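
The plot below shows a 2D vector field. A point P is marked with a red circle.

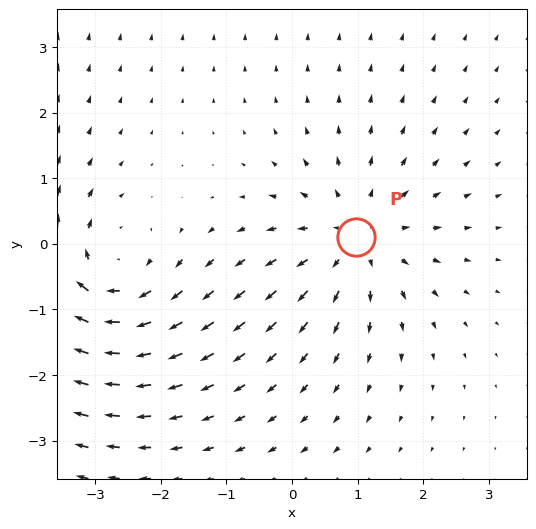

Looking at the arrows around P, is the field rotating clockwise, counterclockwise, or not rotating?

not rotating

Near P at (1.0, 0.1) the arrows show no circulation. The curl there is ≈0.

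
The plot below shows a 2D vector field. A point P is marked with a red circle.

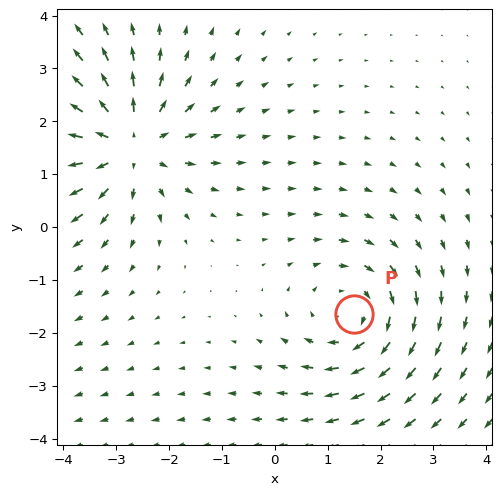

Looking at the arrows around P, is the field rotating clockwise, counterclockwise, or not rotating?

Near P at (1.5, -1.6) the arrows circulate clockwise. The curl (z-component) there is about -2; negative curl means clockwise rotation.

clockwise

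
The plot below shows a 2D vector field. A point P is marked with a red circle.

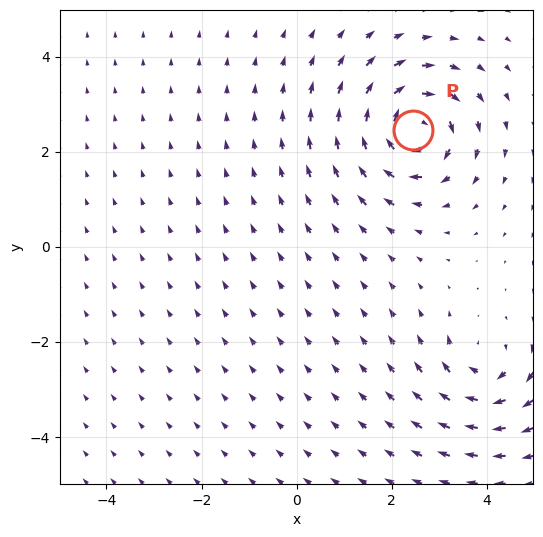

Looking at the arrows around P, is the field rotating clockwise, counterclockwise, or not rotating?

Near P at (2.4, 2.5) the arrows circulate clockwise. The curl (z-component) there is about -6; negative curl means clockwise rotation.

clockwise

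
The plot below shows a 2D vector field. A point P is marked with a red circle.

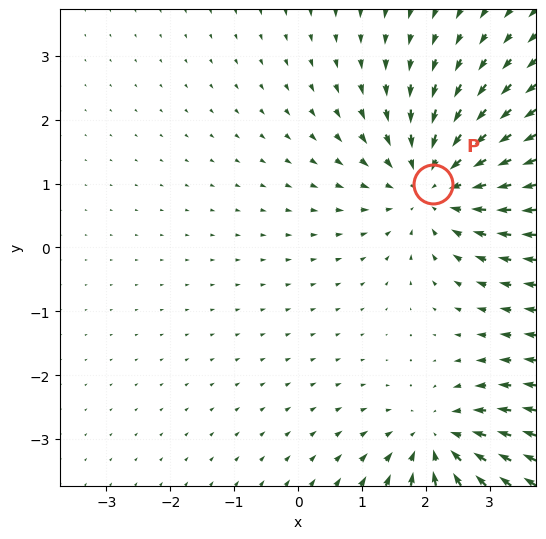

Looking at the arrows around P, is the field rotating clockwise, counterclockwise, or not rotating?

not rotating

Near P at (2.1, 1.0) the arrows show no circulation. The curl there is ≈0.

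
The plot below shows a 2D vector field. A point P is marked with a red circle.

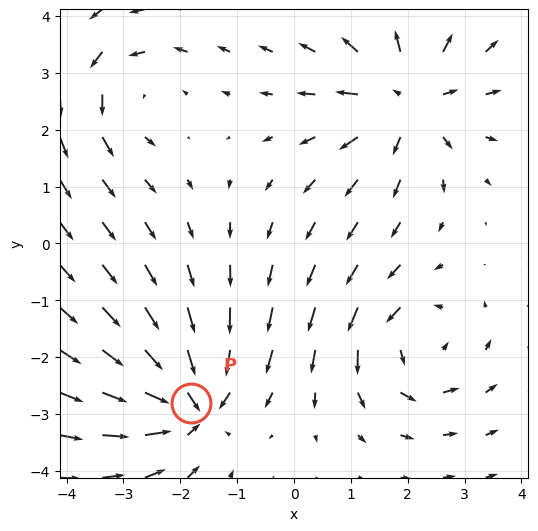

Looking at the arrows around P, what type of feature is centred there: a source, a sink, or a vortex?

At P (-1.8, -2.8) the arrows converge inward. Divergence about -6, curl ≈0 — negative divergence with near-zero curl is a sink.

sink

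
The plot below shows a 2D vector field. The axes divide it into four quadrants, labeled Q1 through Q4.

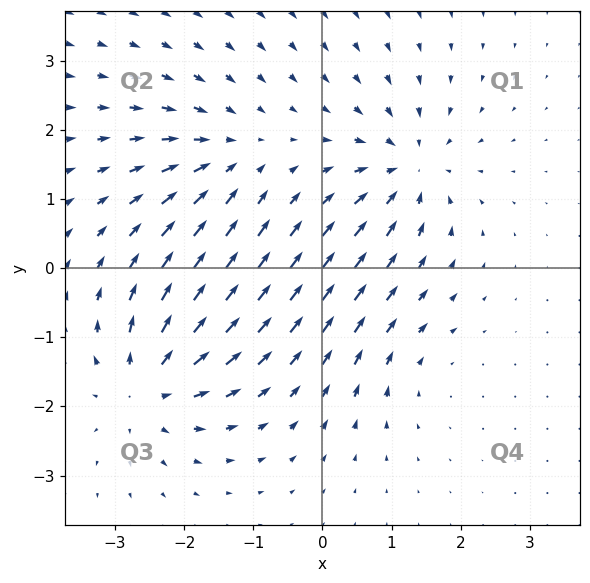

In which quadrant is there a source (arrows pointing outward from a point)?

Q3

The source sits at approximately (-2.5, -1.7), which lies in quadrant Q3. The divergence there is about +6, positive as expected for a source.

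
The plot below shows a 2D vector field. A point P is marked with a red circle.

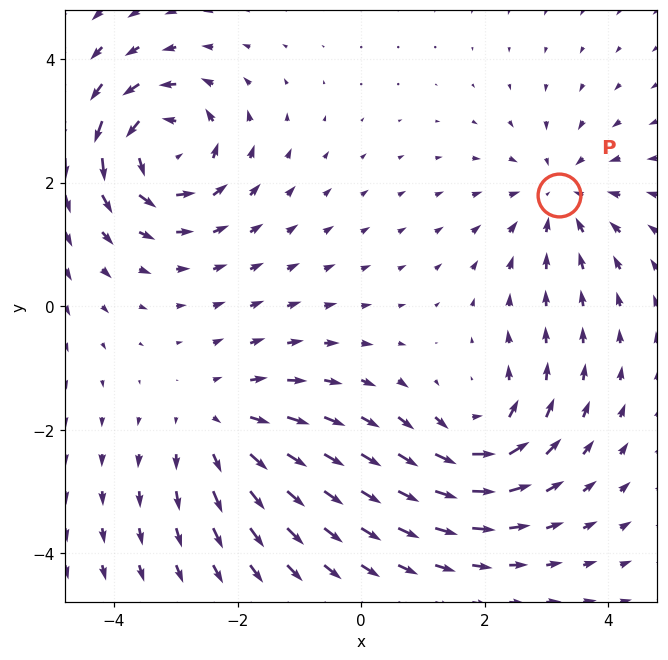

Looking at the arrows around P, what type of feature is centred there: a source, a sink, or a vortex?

At P (3.2, 1.8) the arrows converge inward. Divergence about -4, curl ≈0 — negative divergence with near-zero curl is a sink.

sink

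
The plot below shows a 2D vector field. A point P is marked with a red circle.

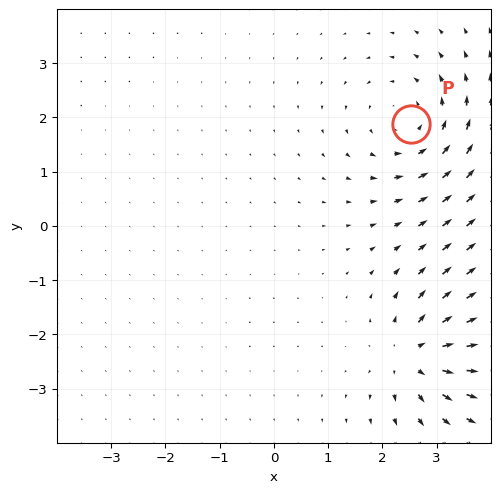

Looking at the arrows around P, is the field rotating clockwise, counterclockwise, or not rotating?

counterclockwise

Near P at (2.5, 1.9) the arrows circulate counterclockwise. The curl (z-component) there is about +4; positive curl means counterclockwise rotation.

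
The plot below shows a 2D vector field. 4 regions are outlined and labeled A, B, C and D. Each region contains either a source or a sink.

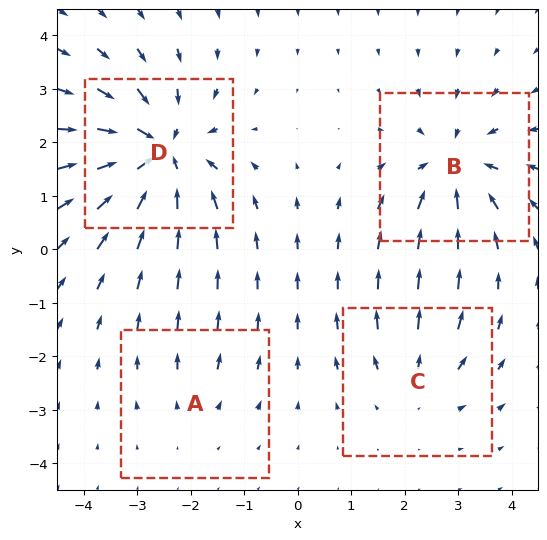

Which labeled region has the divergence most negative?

Divergence at each region's feature centre — A: about +2, B: about -5, C: about +3, D: about -7. Region D is most negative.

D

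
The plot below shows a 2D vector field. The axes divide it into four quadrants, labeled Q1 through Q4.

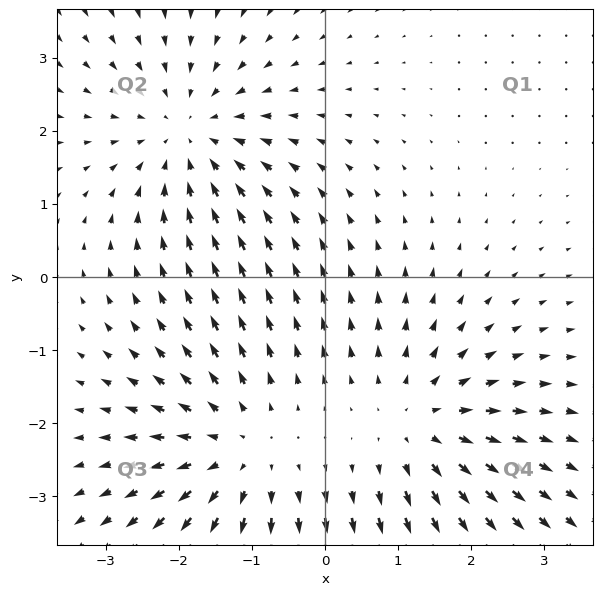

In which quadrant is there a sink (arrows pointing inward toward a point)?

Q2

The sink sits at approximately (-1.9, 2.0), which lies in quadrant Q2. The divergence there is about -4, negative as expected for a sink.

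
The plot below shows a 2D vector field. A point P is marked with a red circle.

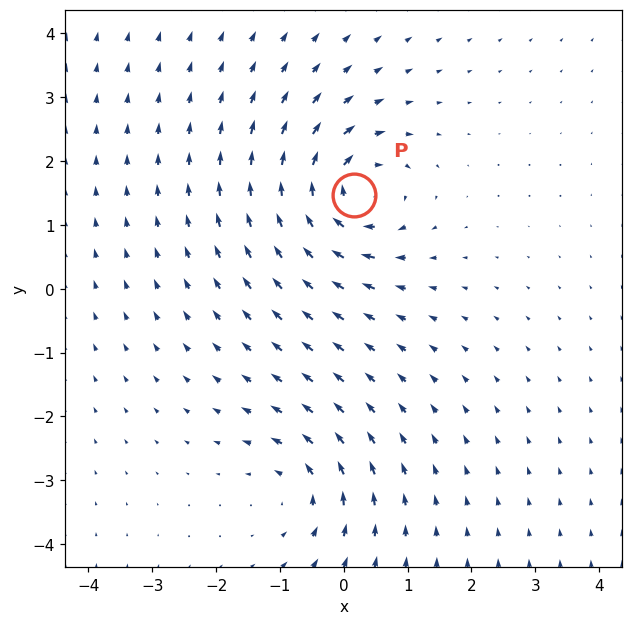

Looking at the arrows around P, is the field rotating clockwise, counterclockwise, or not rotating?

clockwise

Near P at (0.2, 1.5) the arrows circulate clockwise. The curl (z-component) there is about -6; negative curl means clockwise rotation.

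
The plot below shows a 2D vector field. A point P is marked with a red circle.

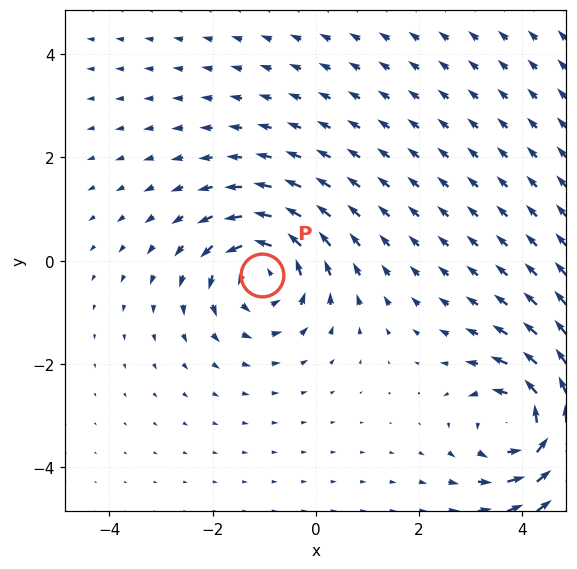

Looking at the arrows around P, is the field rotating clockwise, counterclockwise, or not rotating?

counterclockwise

Near P at (-1.1, -0.3) the arrows circulate counterclockwise. The curl (z-component) there is about +5; positive curl means counterclockwise rotation.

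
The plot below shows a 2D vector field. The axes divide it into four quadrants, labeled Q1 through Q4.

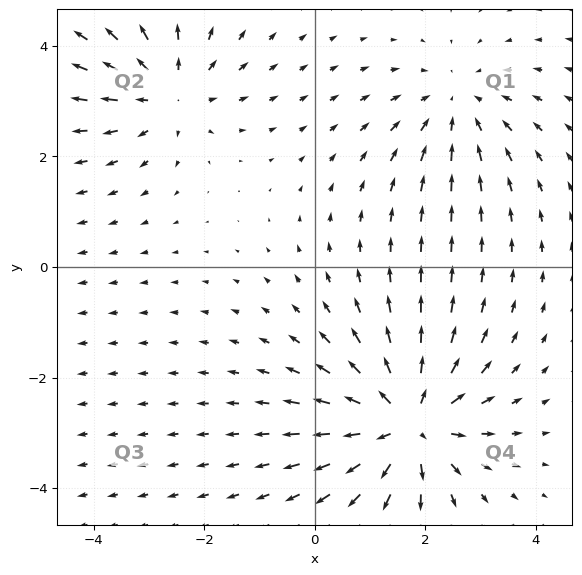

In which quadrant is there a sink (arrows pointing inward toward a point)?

The sink sits at approximately (2.6, 2.9), which lies in quadrant Q1. The divergence there is about -2, negative as expected for a sink.

Q1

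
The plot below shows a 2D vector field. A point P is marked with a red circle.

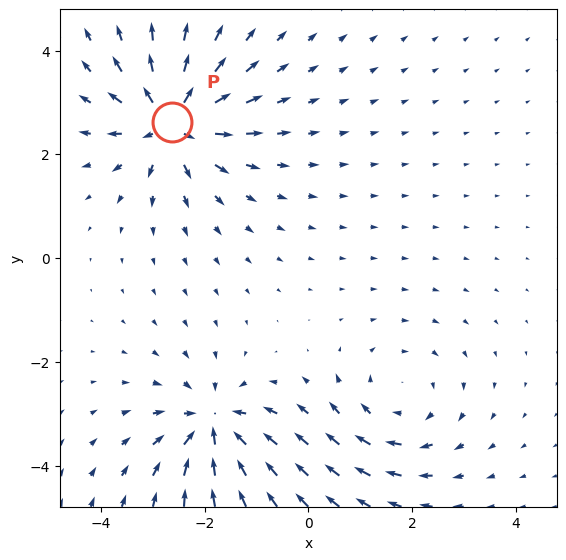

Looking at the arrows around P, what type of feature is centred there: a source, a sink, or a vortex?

source

At P (-2.6, 2.6) the arrows spread outward. Divergence about +7, curl ≈0 — positive divergence with near-zero curl is a source.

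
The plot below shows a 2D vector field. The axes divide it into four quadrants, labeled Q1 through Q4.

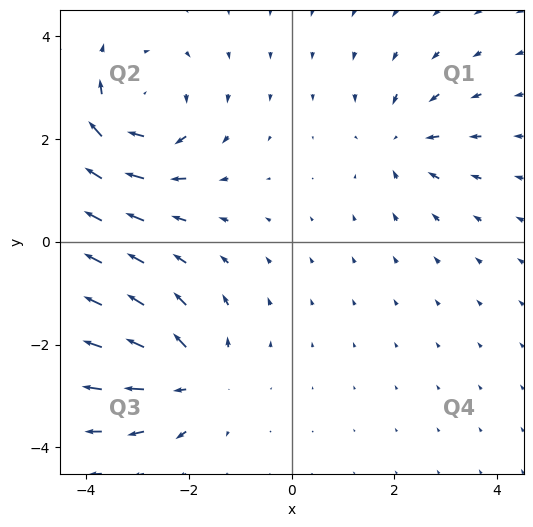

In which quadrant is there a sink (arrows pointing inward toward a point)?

The sink sits at approximately (2.1, 1.9), which lies in quadrant Q1. The divergence there is about -3, negative as expected for a sink.

Q1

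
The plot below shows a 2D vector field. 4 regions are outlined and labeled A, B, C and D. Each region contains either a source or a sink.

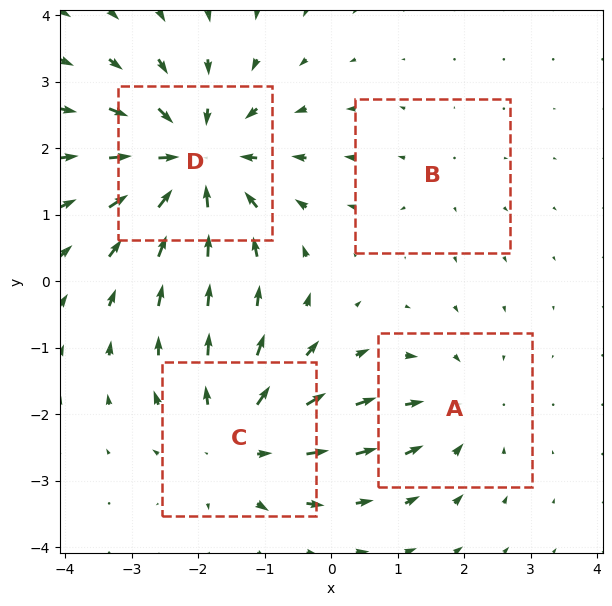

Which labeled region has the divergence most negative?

Divergence at each region's feature centre — A: about -3, B: about +2, C: about +5, D: about -6. Region D is most negative.

D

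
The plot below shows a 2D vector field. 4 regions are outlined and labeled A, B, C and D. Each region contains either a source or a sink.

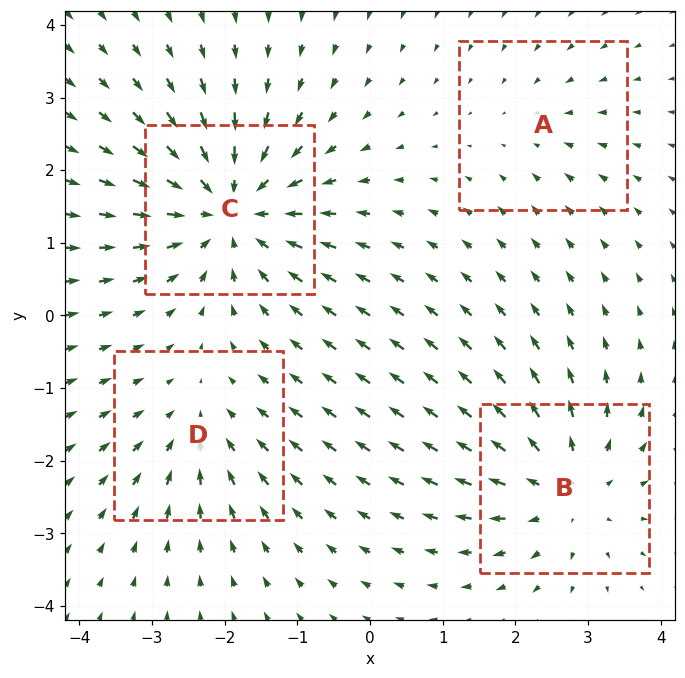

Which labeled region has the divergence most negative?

Divergence at each region's feature centre — A: about -2, B: about +5, C: about -7, D: about -3. Region C is most negative.

C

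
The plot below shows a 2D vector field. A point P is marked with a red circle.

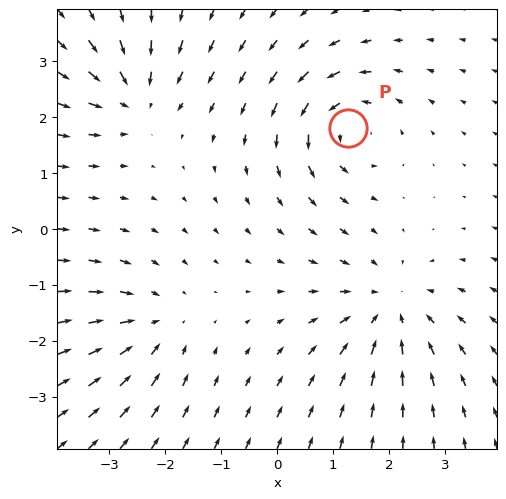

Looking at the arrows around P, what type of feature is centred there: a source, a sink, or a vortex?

vortex

At P (1.3, 1.8) the arrows circulate counterclockwise. Divergence ≈0, curl about +5 — near-zero divergence with nonzero curl is a vortex.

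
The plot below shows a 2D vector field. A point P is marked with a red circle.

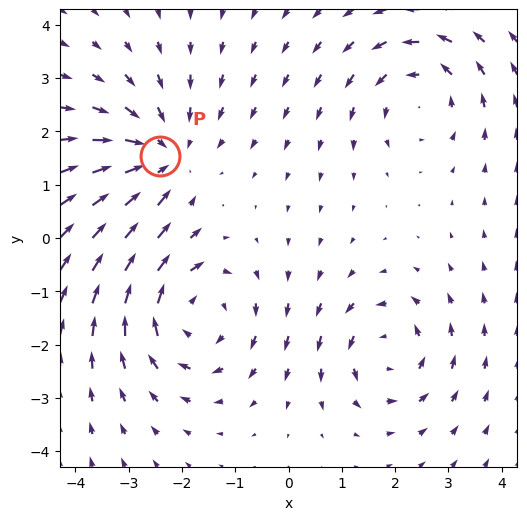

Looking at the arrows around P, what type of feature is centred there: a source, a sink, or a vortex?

sink

At P (-2.4, 1.5) the arrows converge inward. Divergence about -3, curl ≈0 — negative divergence with near-zero curl is a sink.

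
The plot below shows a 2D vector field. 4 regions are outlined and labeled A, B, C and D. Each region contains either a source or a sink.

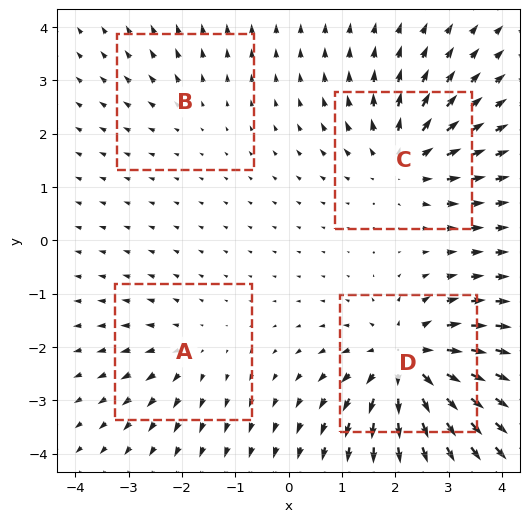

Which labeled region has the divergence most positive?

Divergence at each region's feature centre — A: about +3, B: about +2, C: about +6, D: about +8. Region D is most positive.

D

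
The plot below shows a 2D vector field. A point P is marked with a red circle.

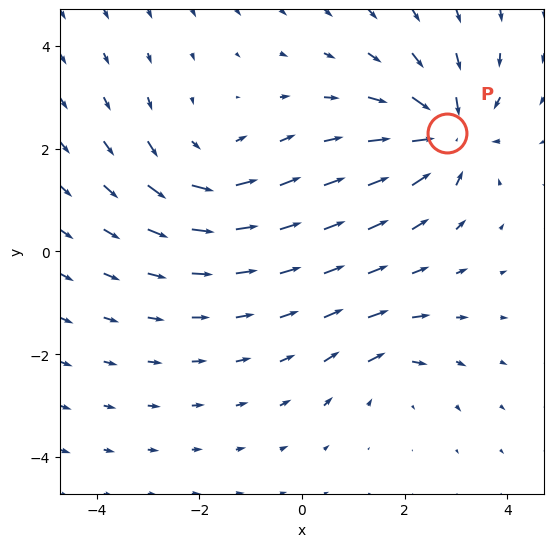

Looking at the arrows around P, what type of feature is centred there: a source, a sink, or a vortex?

At P (2.8, 2.3) the arrows converge inward. Divergence about -6, curl ≈0 — negative divergence with near-zero curl is a sink.

sink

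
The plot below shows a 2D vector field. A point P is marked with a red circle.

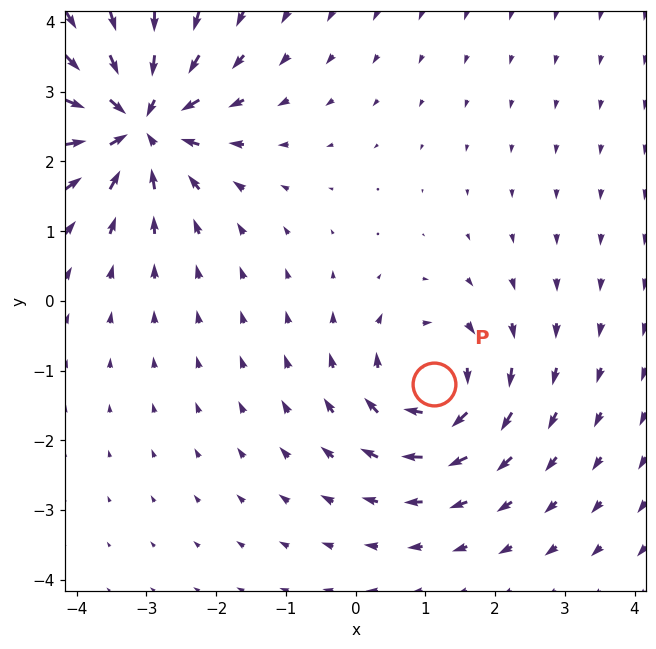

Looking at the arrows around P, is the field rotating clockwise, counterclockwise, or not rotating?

clockwise

Near P at (1.1, -1.2) the arrows circulate clockwise. The curl (z-component) there is about -5; negative curl means clockwise rotation.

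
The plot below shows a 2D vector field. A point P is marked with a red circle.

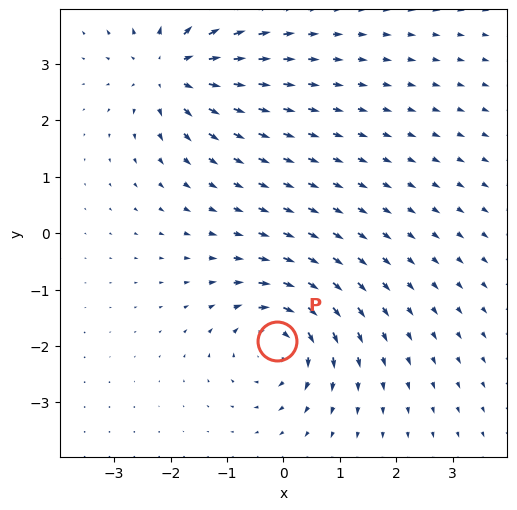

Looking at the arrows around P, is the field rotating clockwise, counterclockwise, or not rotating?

Near P at (-0.1, -1.9) the arrows circulate clockwise. The curl (z-component) there is about -4; negative curl means clockwise rotation.

clockwise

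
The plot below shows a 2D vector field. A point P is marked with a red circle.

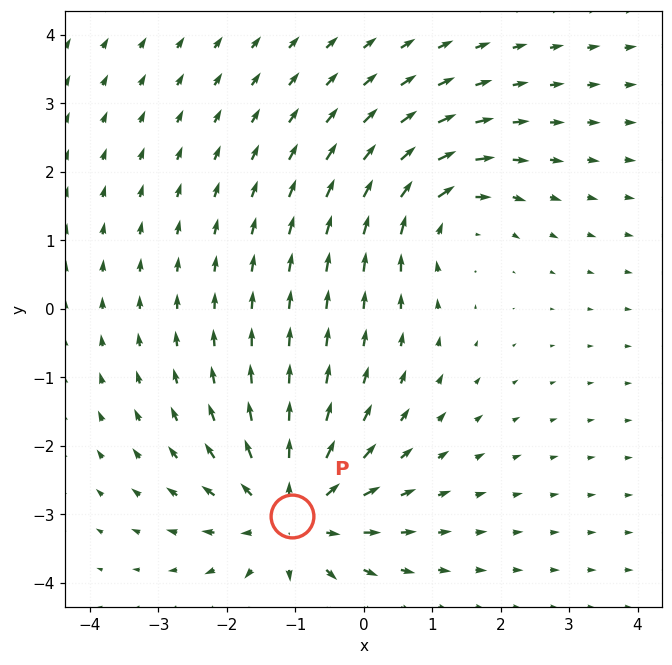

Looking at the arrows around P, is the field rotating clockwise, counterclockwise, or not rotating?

not rotating

Near P at (-1.0, -3.0) the arrows show no circulation. The curl there is ≈0.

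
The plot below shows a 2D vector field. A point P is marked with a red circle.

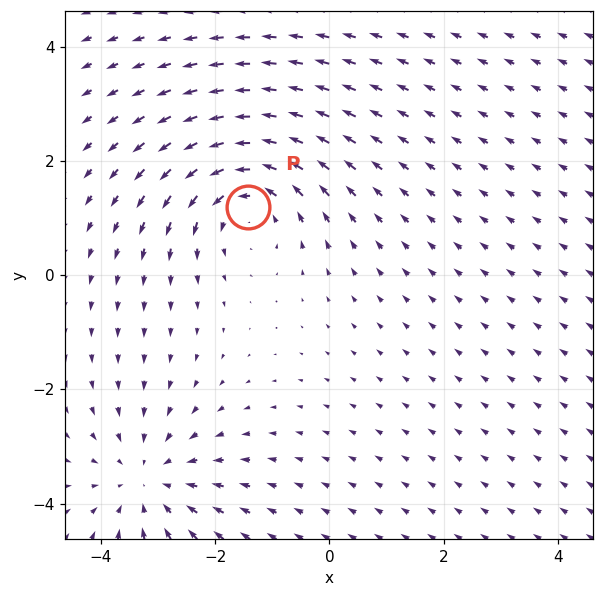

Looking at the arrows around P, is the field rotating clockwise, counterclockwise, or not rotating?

counterclockwise

Near P at (-1.4, 1.2) the arrows circulate counterclockwise. The curl (z-component) there is about +4; positive curl means counterclockwise rotation.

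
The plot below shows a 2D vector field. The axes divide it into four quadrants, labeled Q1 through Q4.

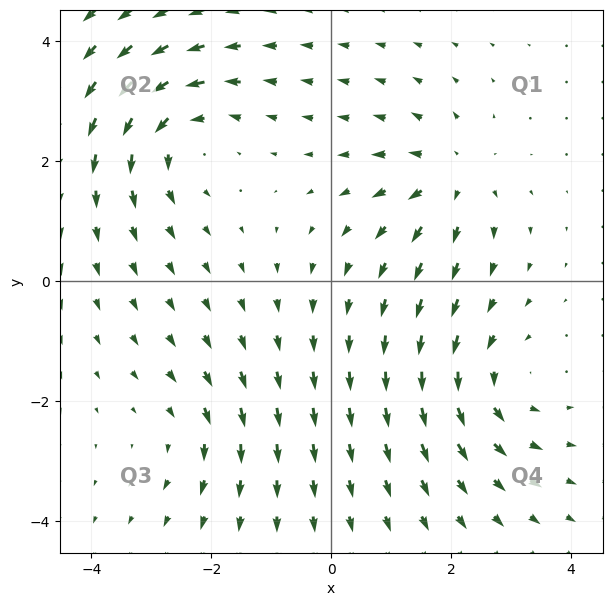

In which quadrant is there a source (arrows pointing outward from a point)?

Q1

The source sits at approximately (2.0, 1.7), which lies in quadrant Q1. The divergence there is about +4, positive as expected for a source.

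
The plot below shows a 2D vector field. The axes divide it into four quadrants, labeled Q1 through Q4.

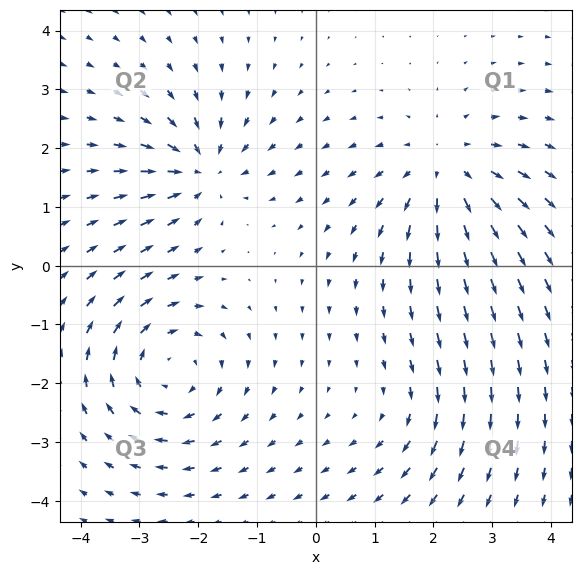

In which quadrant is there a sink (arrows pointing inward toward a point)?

The sink sits at approximately (-1.9, 1.6), which lies in quadrant Q2. The divergence there is about -5, negative as expected for a sink.

Q2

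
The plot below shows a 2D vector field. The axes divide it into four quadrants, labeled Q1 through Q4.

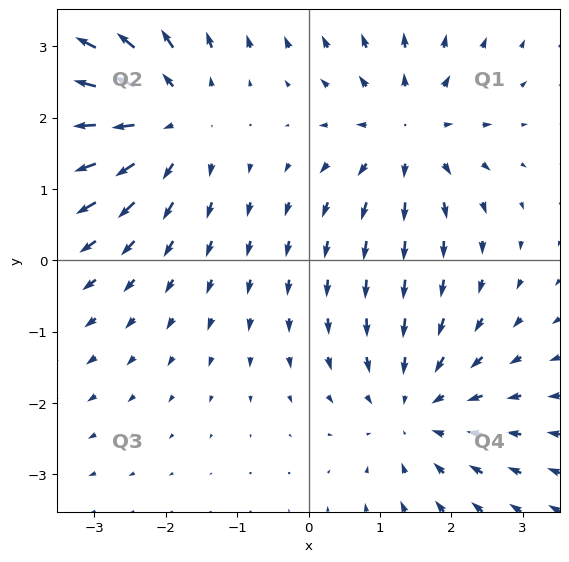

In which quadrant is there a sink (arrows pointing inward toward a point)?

Q4

The sink sits at approximately (1.5, -2.1), which lies in quadrant Q4. The divergence there is about -2, negative as expected for a sink.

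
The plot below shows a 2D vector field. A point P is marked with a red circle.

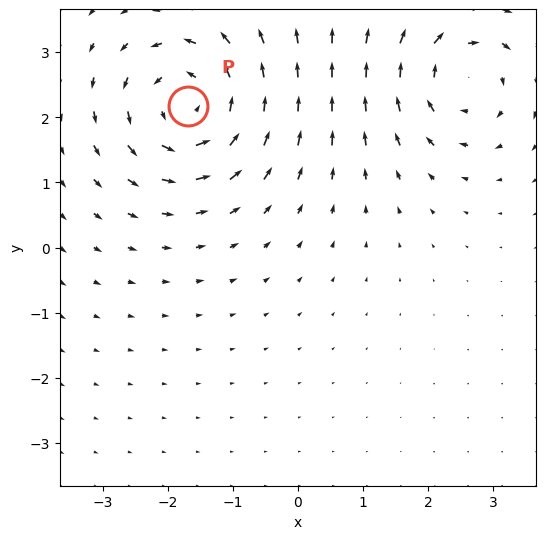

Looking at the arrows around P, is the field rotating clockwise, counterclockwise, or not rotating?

Near P at (-1.7, 2.2) the arrows circulate counterclockwise. The curl (z-component) there is about +6; positive curl means counterclockwise rotation.

counterclockwise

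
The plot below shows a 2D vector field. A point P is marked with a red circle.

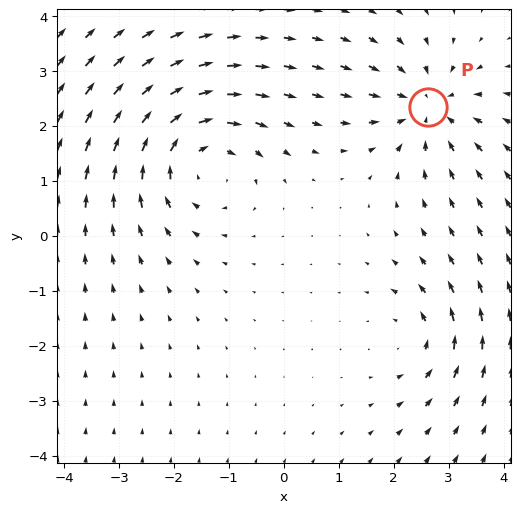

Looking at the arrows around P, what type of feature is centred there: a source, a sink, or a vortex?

At P (2.6, 2.3) the arrows converge inward. Divergence about -4, curl ≈0 — negative divergence with near-zero curl is a sink.

sink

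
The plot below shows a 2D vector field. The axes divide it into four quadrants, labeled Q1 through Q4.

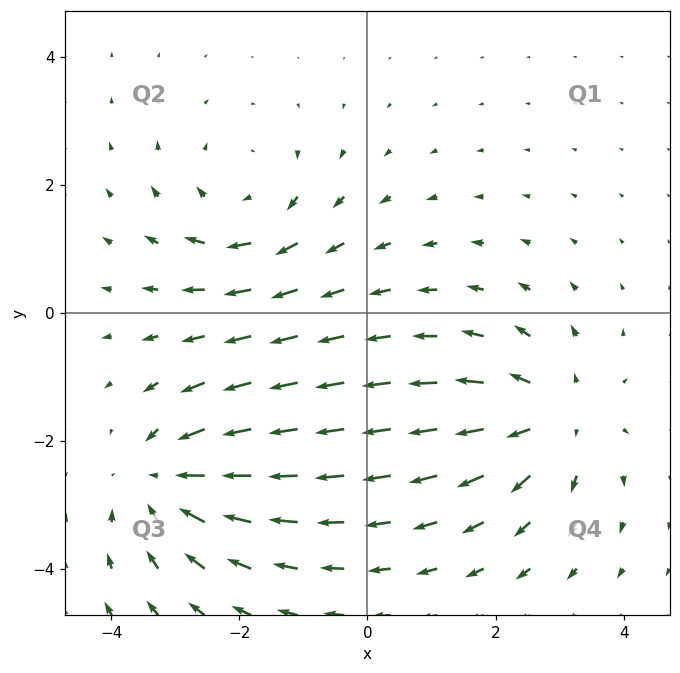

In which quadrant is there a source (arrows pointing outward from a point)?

The source sits at approximately (2.9, -1.6), which lies in quadrant Q4. The divergence there is about +3, positive as expected for a source.

Q4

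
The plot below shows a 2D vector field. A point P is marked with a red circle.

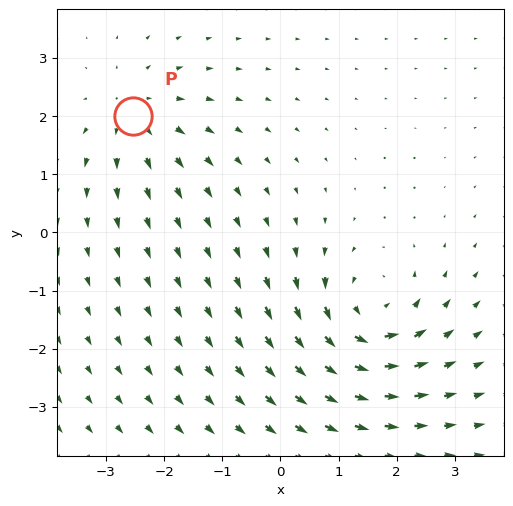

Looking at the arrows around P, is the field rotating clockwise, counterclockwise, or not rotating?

Near P at (-2.5, 2.0) the arrows show no circulation. The curl there is ≈0.

not rotating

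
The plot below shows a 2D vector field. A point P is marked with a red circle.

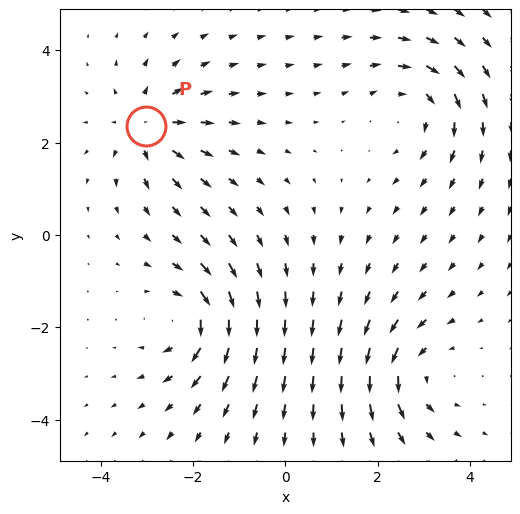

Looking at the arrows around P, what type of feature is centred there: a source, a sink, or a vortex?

At P (-3.0, 2.4) the arrows spread outward. Divergence about +4, curl ≈0 — positive divergence with near-zero curl is a source.

source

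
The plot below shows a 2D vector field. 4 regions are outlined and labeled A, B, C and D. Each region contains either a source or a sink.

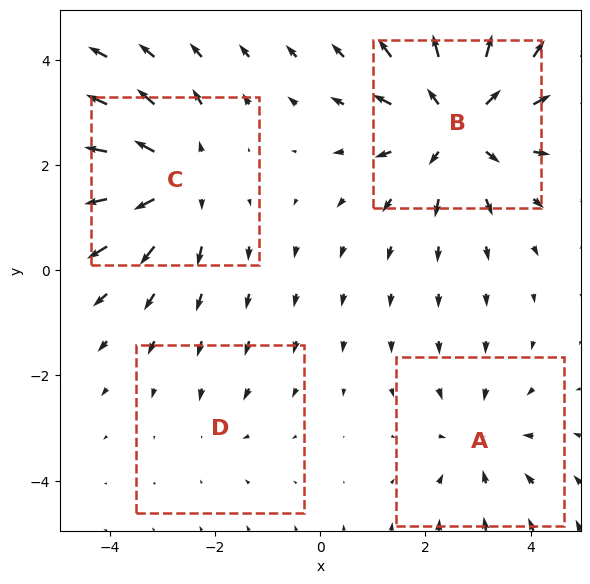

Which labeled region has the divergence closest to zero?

Divergence at each region's feature centre — A: about -3, B: about +6, C: about +5, D: about -2. Region D is closest to zero.

D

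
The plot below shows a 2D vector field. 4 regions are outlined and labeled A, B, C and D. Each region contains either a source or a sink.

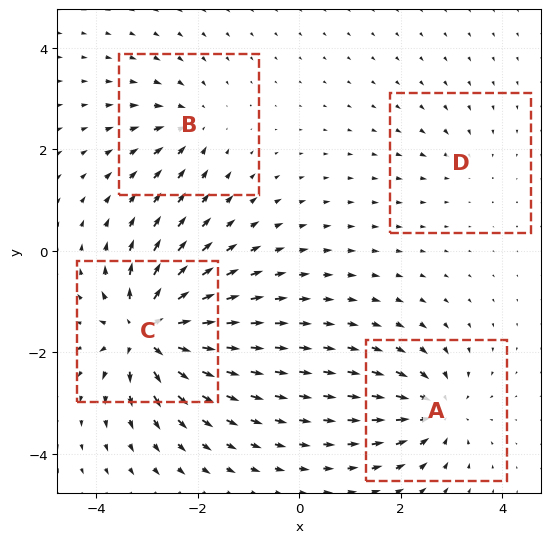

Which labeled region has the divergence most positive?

Divergence at each region's feature centre — A: about -6, B: about -4, C: about +9, D: about -2. Region C is most positive.

C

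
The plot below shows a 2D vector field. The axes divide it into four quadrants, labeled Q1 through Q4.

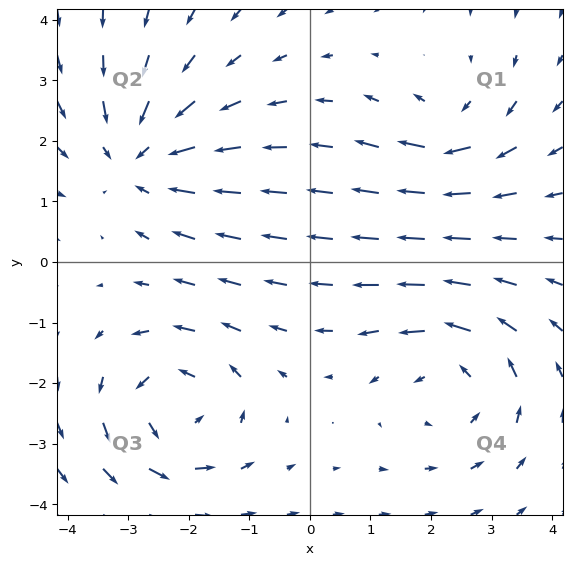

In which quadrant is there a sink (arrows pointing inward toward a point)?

The sink sits at approximately (-2.8, 1.7), which lies in quadrant Q2. The divergence there is about -4, negative as expected for a sink.

Q2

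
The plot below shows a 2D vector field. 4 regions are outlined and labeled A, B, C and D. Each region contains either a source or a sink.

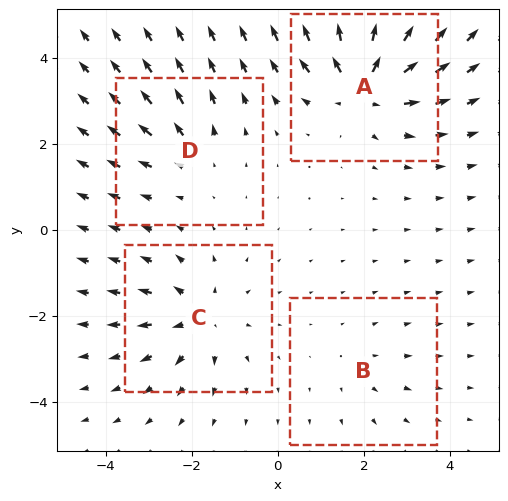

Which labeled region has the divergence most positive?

Divergence at each region's feature centre — A: about +7, B: about +2, C: about +5, D: about +3. Region A is most positive.

A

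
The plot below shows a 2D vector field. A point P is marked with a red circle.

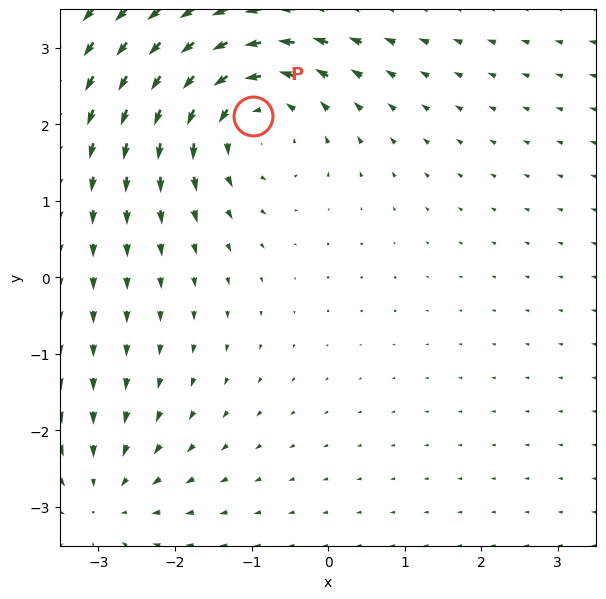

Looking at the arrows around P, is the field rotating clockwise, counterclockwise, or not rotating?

Near P at (-1.0, 2.1) the arrows circulate counterclockwise. The curl (z-component) there is about +5; positive curl means counterclockwise rotation.

counterclockwise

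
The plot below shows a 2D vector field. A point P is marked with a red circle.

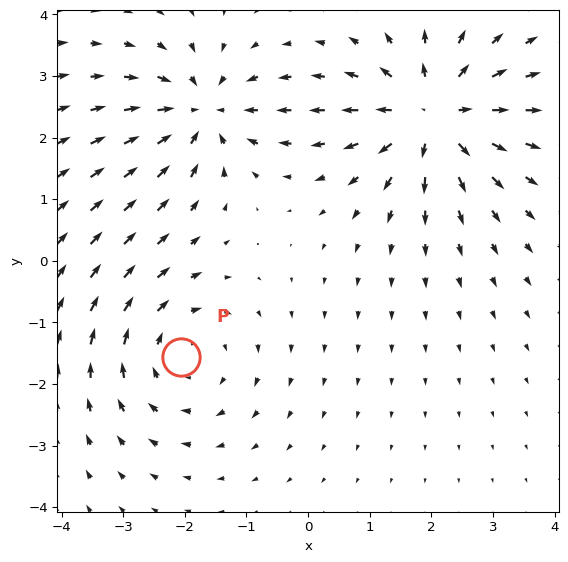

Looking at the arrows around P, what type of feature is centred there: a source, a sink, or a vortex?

At P (-2.1, -1.6) the arrows circulate clockwise. Divergence ≈0, curl about -3 — near-zero divergence with nonzero curl is a vortex.

vortex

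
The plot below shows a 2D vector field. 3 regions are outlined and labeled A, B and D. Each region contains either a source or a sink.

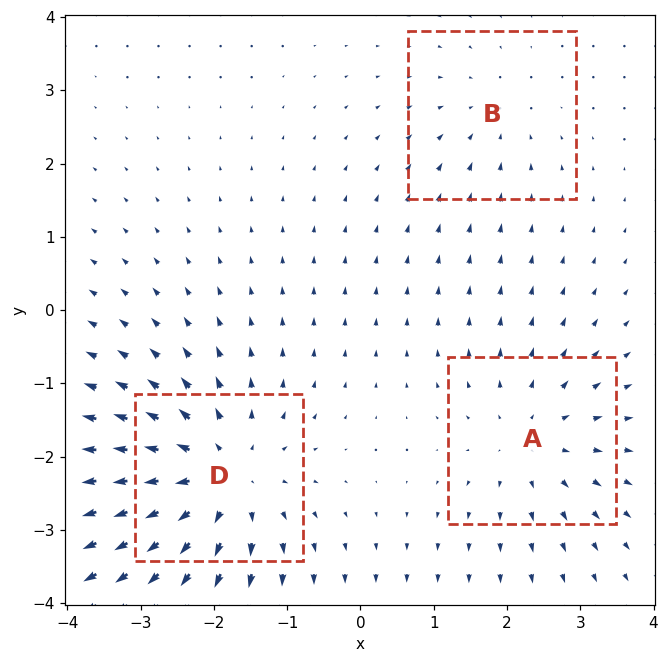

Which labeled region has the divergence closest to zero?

B

Divergence at each region's feature centre — A: about +3, B: about -2, D: about +4. Region B is closest to zero.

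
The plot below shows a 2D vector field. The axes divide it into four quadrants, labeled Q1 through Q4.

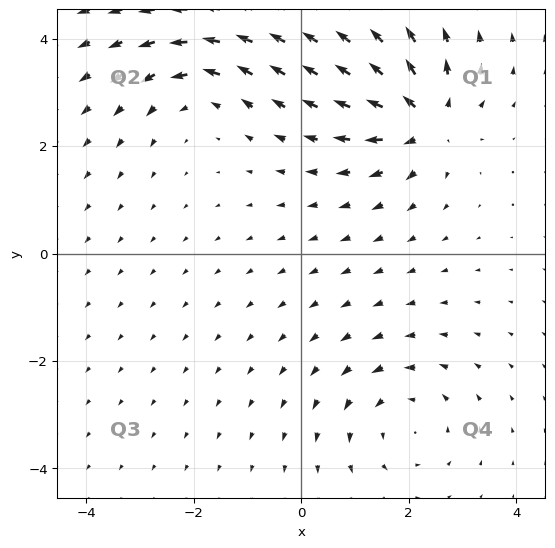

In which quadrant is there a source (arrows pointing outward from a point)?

The source sits at approximately (2.3, 2.5), which lies in quadrant Q1. The divergence there is about +7, positive as expected for a source.

Q1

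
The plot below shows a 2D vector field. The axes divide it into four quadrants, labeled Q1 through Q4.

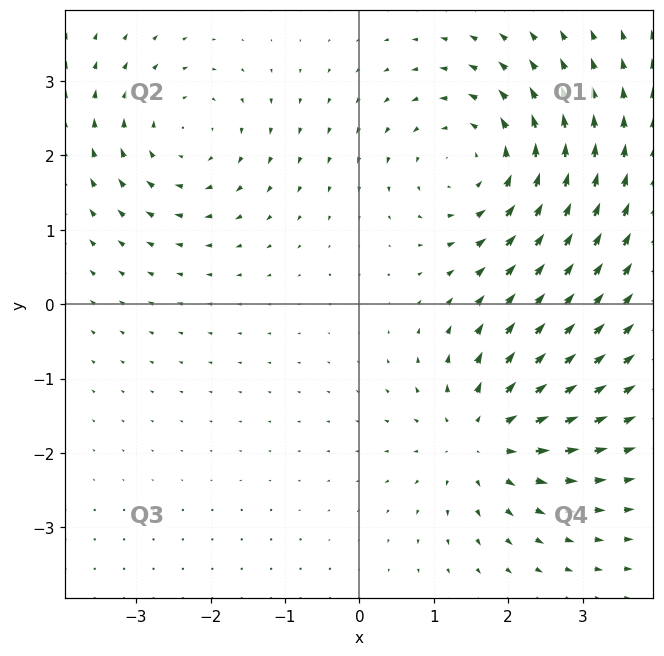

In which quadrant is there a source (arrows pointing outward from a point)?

Q4

The source sits at approximately (1.7, -1.8), which lies in quadrant Q4. The divergence there is about +4, positive as expected for a source.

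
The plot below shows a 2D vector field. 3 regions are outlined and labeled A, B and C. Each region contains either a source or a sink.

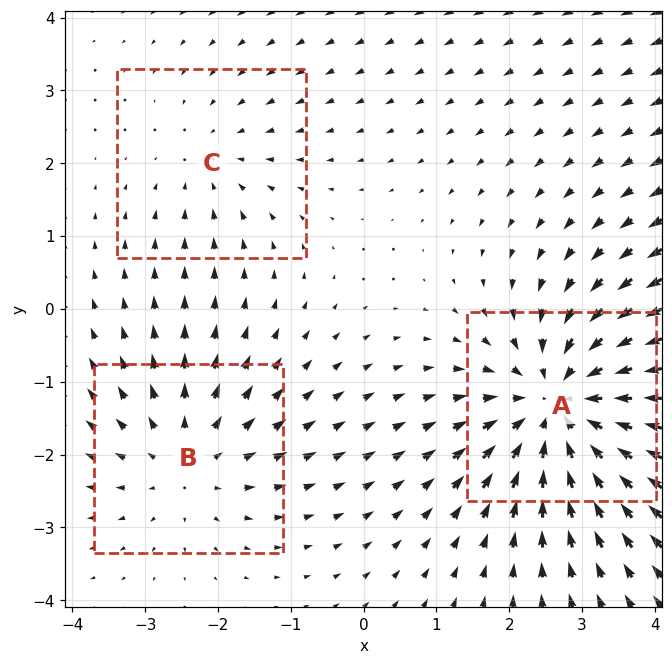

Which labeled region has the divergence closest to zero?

Divergence at each region's feature centre — A: about -5, B: about +3, C: about -2. Region C is closest to zero.

C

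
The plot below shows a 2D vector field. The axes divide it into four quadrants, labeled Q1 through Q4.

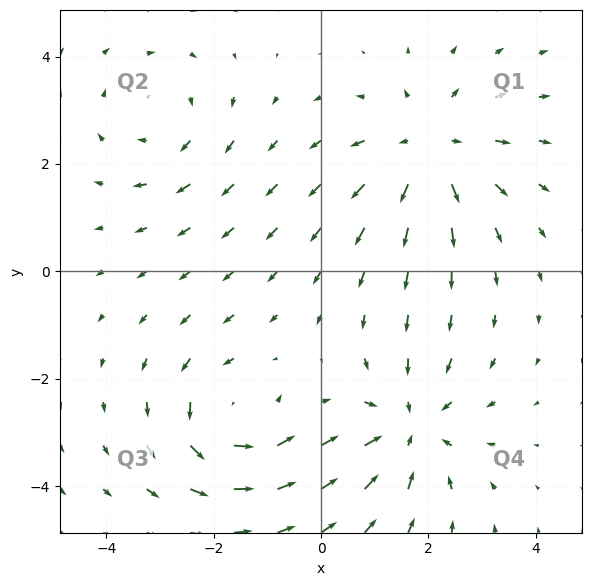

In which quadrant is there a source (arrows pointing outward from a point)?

The source sits at approximately (2.0, 2.3), which lies in quadrant Q1. The divergence there is about +3, positive as expected for a source.

Q1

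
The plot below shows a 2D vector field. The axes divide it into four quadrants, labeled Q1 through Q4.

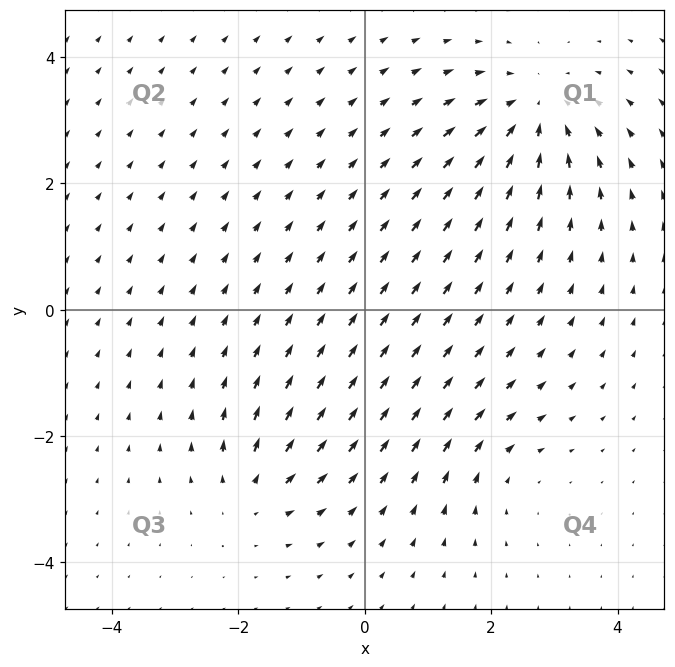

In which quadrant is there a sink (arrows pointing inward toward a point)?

Q1

The sink sits at approximately (2.7, 3.1), which lies in quadrant Q1. The divergence there is about -5, negative as expected for a sink.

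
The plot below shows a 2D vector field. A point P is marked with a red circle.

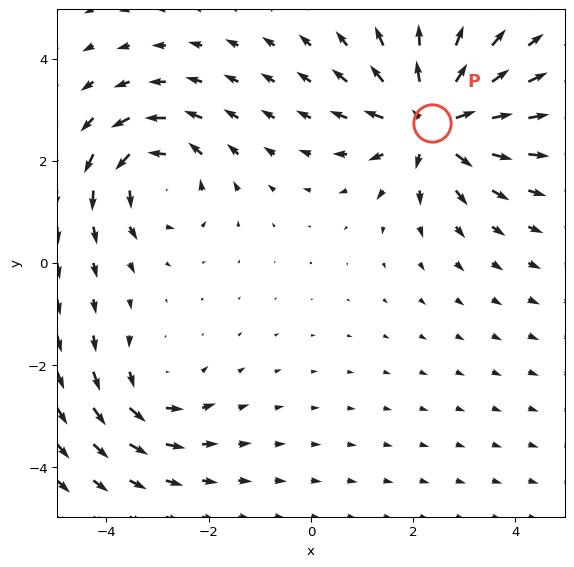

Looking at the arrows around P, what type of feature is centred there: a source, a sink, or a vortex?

source

At P (2.4, 2.7) the arrows spread outward. Divergence about +6, curl ≈0 — positive divergence with near-zero curl is a source.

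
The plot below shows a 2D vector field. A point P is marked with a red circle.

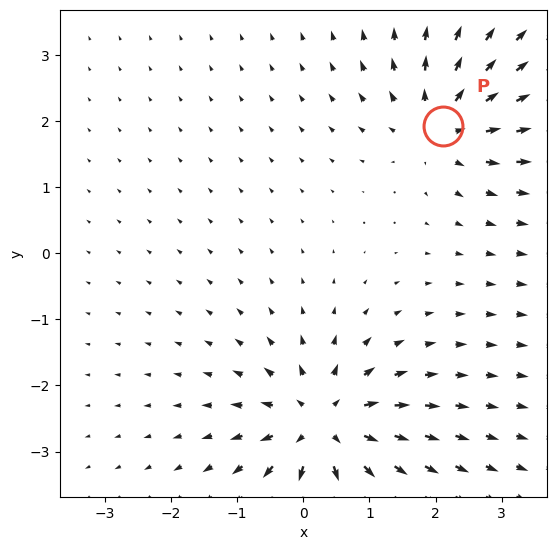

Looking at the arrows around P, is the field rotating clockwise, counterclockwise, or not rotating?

not rotating

Near P at (2.1, 1.9) the arrows show no circulation. The curl there is ≈0.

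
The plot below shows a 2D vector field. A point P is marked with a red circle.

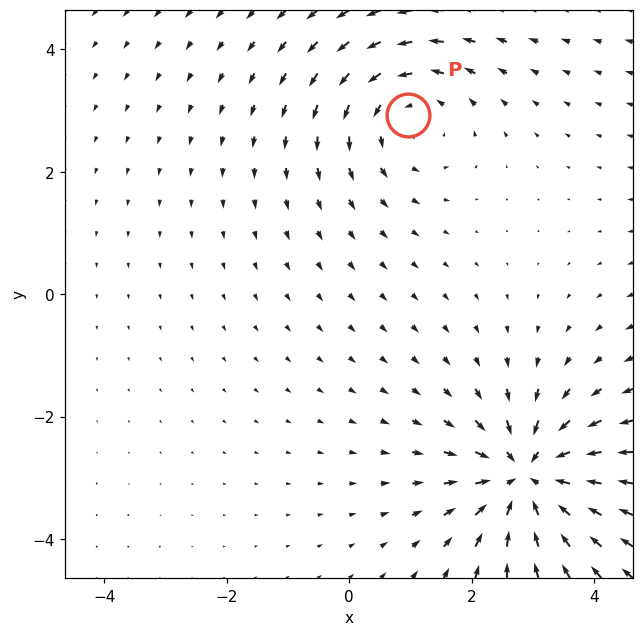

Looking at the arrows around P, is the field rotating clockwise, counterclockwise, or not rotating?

counterclockwise

Near P at (1.0, 2.9) the arrows circulate counterclockwise. The curl (z-component) there is about +3; positive curl means counterclockwise rotation.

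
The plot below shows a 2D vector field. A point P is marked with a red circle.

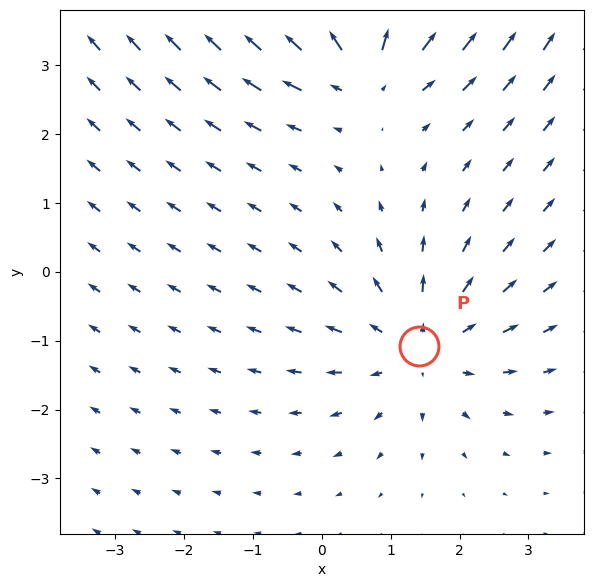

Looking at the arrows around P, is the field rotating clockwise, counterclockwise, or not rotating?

Near P at (1.4, -1.1) the arrows show no circulation. The curl there is ≈0.

not rotating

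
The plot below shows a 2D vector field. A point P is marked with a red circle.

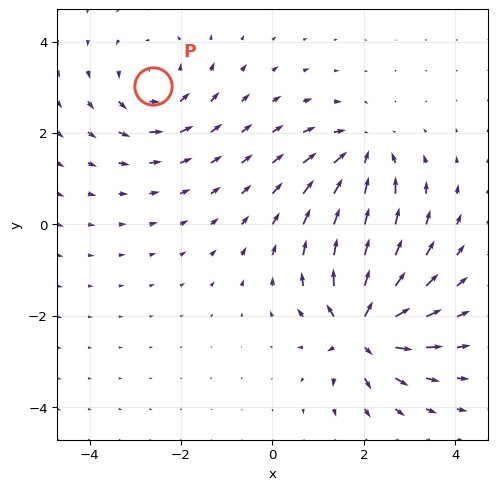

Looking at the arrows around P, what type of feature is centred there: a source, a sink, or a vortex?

At P (-2.6, 3.0) the arrows circulate counterclockwise. Divergence ≈0, curl about +4 — near-zero divergence with nonzero curl is a vortex.

vortex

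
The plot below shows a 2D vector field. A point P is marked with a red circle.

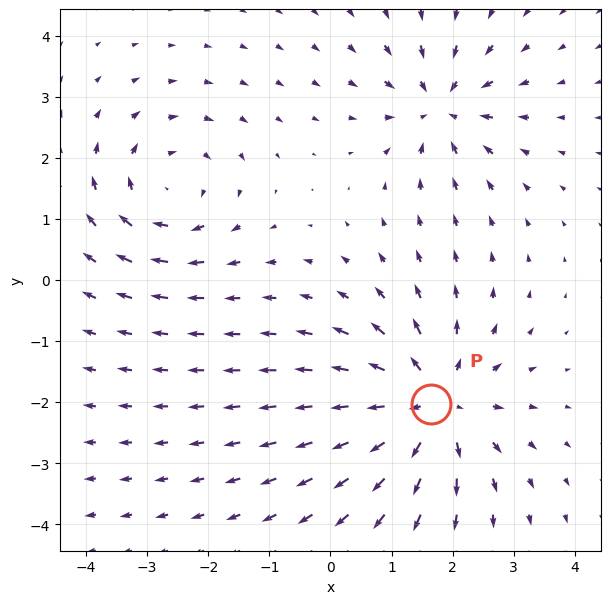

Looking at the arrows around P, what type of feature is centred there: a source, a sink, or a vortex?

At P (1.7, -2.0) the arrows spread outward. Divergence about +5, curl ≈0 — positive divergence with near-zero curl is a source.

source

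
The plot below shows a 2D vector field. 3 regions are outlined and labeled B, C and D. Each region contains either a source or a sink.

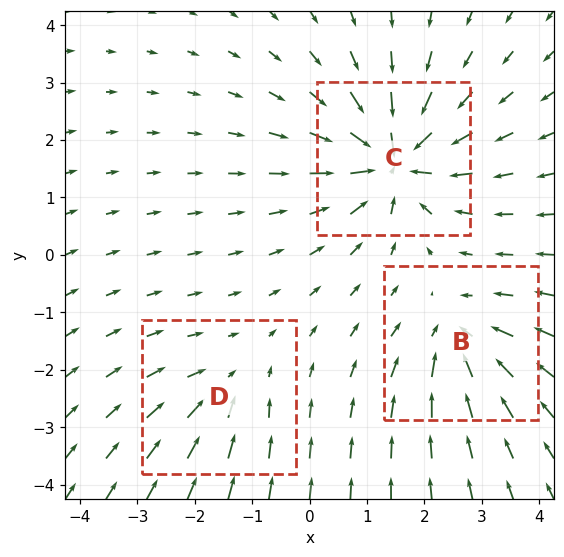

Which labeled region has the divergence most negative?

Divergence at each region's feature centre — B: about -4, C: about -6, D: about -3. Region C is most negative.

C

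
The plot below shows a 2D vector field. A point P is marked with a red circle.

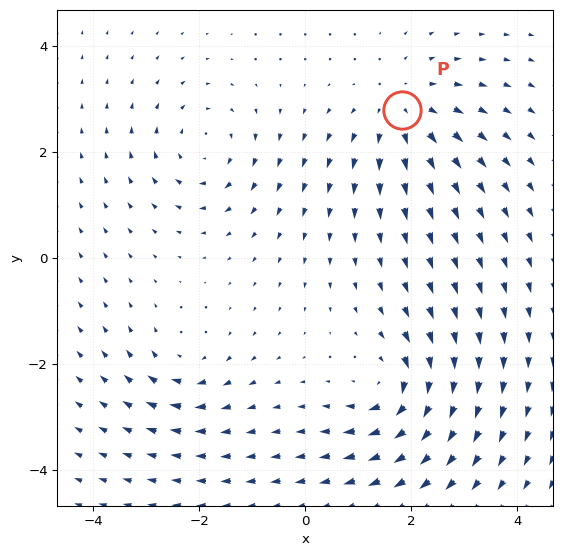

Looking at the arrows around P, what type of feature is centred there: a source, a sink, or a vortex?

source

At P (1.8, 2.8) the arrows spread outward. Divergence about +4, curl ≈0 — positive divergence with near-zero curl is a source.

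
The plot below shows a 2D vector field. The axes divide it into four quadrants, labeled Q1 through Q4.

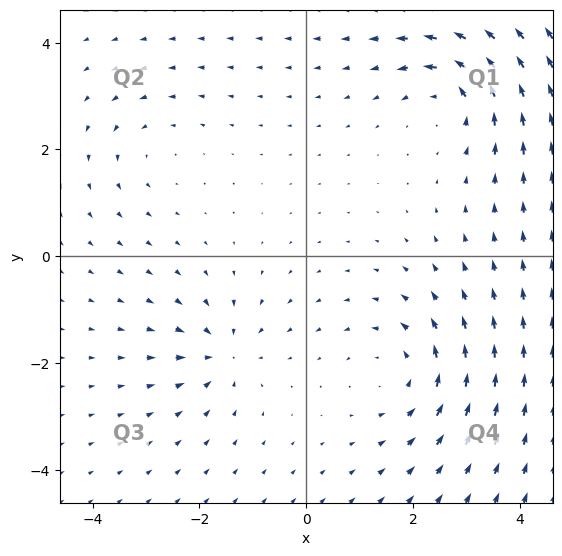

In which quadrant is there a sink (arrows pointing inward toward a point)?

The sink sits at approximately (-1.6, -1.8), which lies in quadrant Q3. The divergence there is about -4, negative as expected for a sink.

Q3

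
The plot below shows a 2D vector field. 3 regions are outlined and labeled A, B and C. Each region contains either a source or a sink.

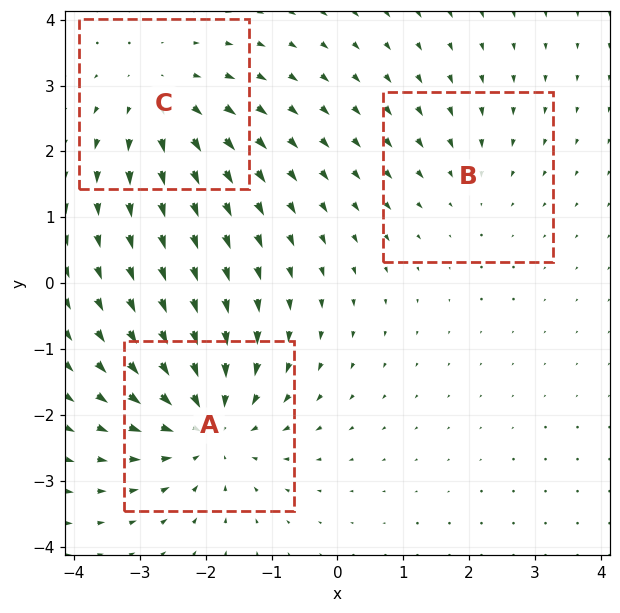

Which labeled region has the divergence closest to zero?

Divergence at each region's feature centre — A: about -4, B: about -2, C: about +3. Region B is closest to zero.

B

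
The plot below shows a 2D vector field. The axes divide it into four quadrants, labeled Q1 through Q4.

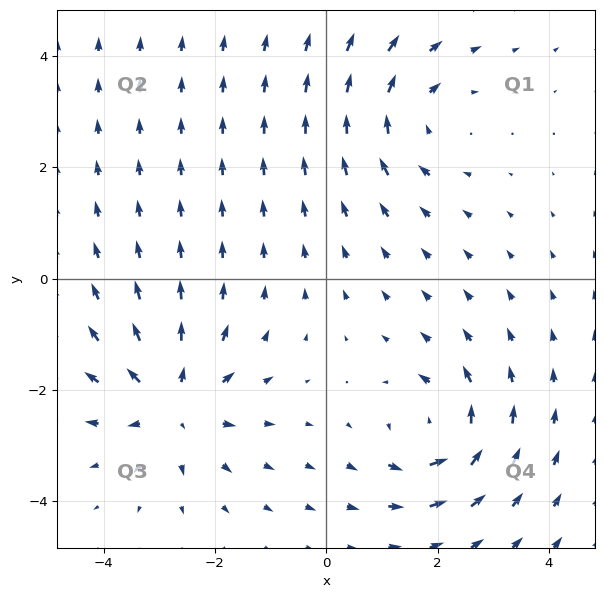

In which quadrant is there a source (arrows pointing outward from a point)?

Q3

The source sits at approximately (-2.8, -2.2), which lies in quadrant Q3. The divergence there is about +4, positive as expected for a source.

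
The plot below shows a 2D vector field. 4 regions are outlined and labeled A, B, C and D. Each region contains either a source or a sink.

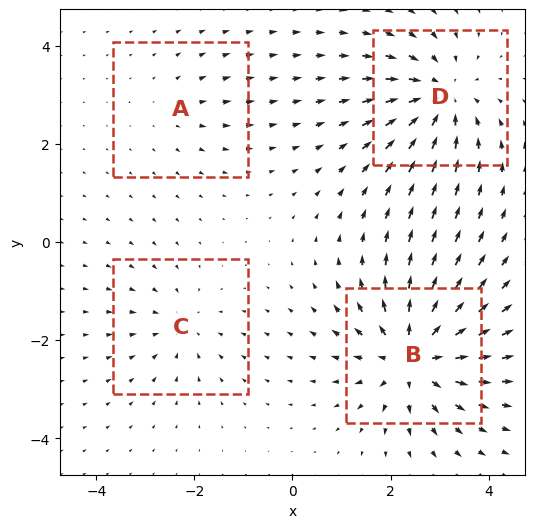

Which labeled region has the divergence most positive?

Divergence at each region's feature centre — A: about +2, B: about +7, C: about -3, D: about -6. Region B is most positive.

B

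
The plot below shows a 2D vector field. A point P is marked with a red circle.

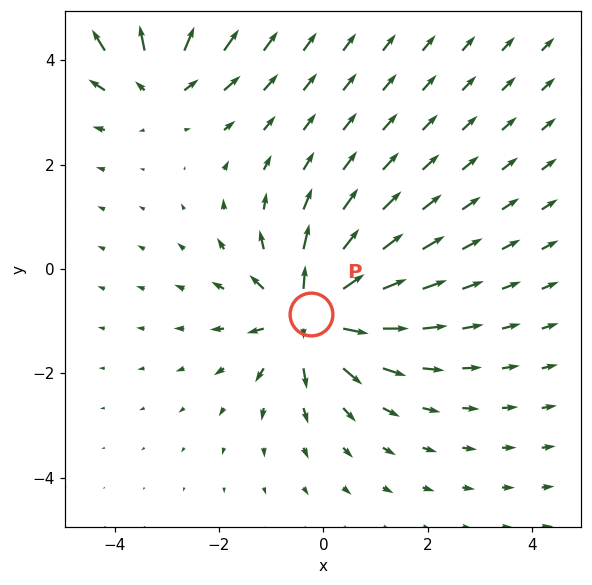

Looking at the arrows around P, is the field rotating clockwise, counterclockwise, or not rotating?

not rotating

Near P at (-0.2, -0.9) the arrows show no circulation. The curl there is ≈0.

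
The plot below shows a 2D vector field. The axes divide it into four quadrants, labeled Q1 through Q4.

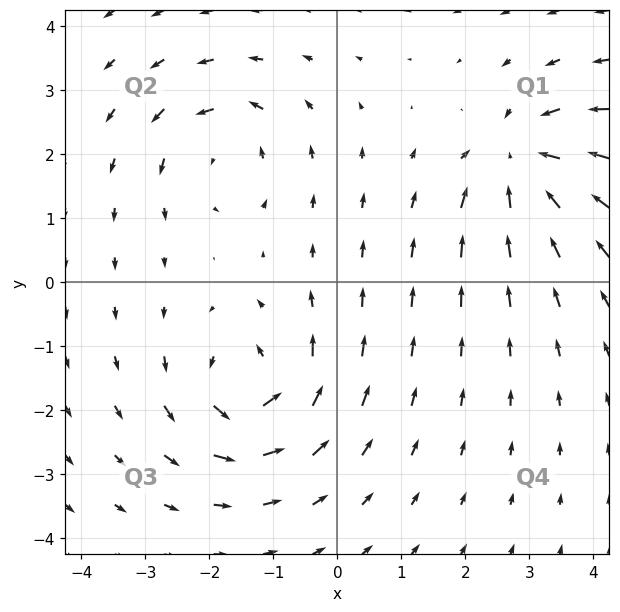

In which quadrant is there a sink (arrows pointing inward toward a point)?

The sink sits at approximately (2.9, 1.9), which lies in quadrant Q1. The divergence there is about -7, negative as expected for a sink.

Q1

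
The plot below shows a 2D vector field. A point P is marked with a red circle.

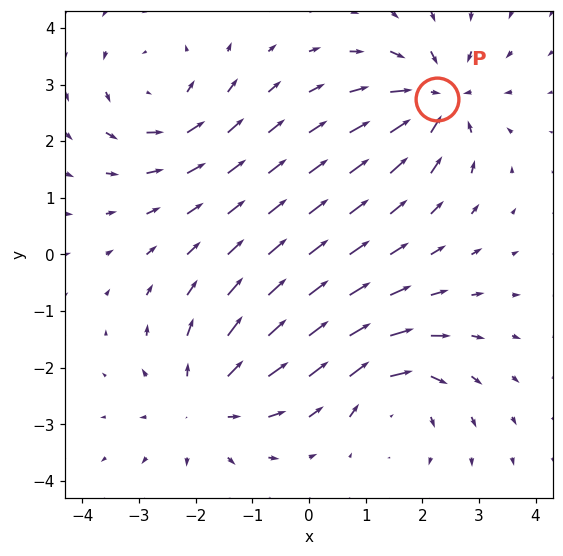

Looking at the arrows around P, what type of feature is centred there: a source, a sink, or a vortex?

sink

At P (2.3, 2.7) the arrows converge inward. Divergence about -5, curl ≈0 — negative divergence with near-zero curl is a sink.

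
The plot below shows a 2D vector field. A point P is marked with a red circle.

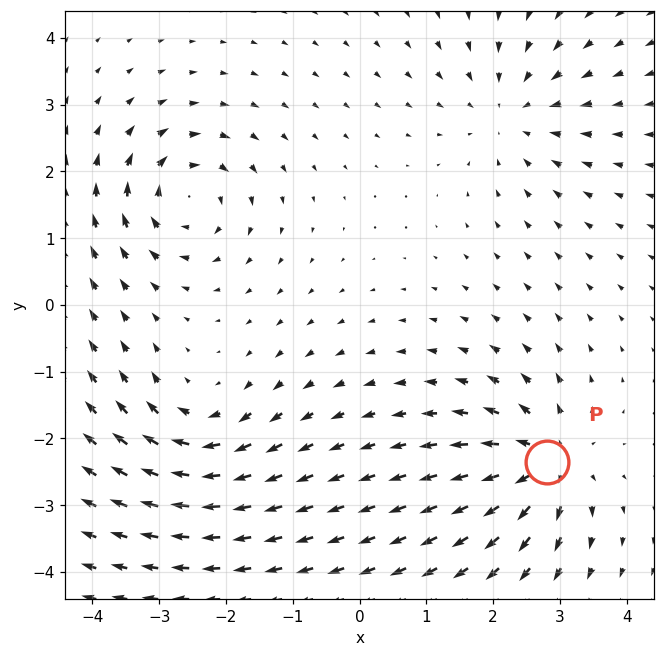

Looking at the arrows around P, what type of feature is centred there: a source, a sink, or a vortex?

source

At P (2.8, -2.3) the arrows spread outward. Divergence about +6, curl ≈0 — positive divergence with near-zero curl is a source.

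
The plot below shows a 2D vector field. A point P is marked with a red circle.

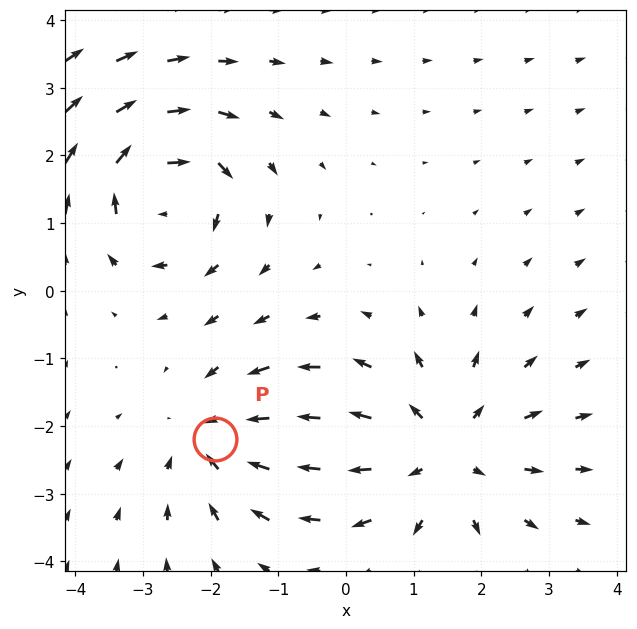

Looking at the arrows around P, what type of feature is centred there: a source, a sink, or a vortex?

At P (-1.9, -2.2) the arrows converge inward. Divergence about -3, curl ≈0 — negative divergence with near-zero curl is a sink.

sink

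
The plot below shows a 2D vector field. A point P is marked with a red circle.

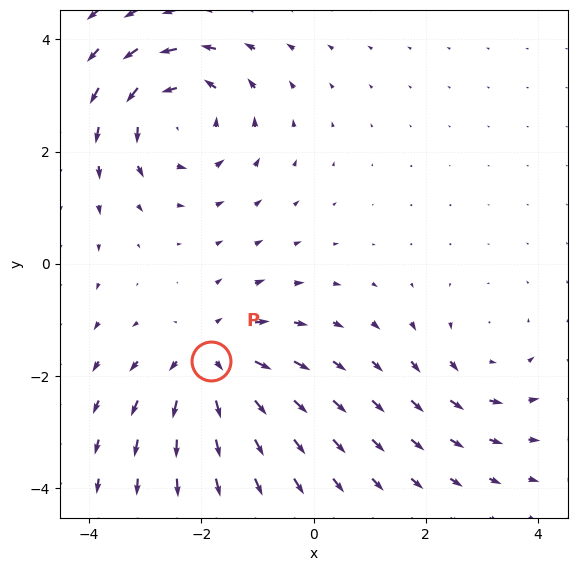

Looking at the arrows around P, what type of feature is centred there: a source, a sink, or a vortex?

At P (-1.8, -1.7) the arrows spread outward. Divergence about +5, curl ≈0 — positive divergence with near-zero curl is a source.

source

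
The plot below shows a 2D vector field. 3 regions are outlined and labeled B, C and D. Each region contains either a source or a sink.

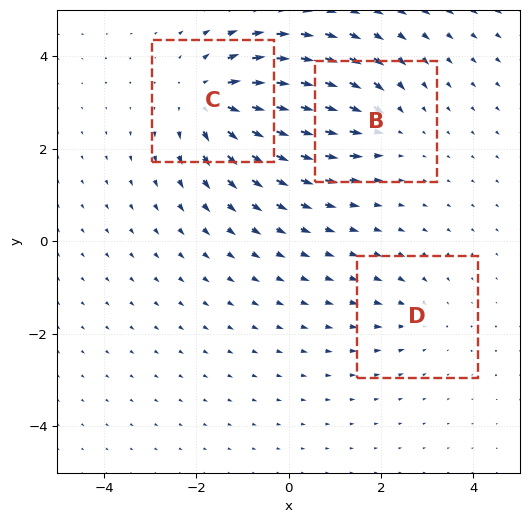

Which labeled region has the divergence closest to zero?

D

Divergence at each region's feature centre — B: about -3, C: about +5, D: about -2. Region D is closest to zero.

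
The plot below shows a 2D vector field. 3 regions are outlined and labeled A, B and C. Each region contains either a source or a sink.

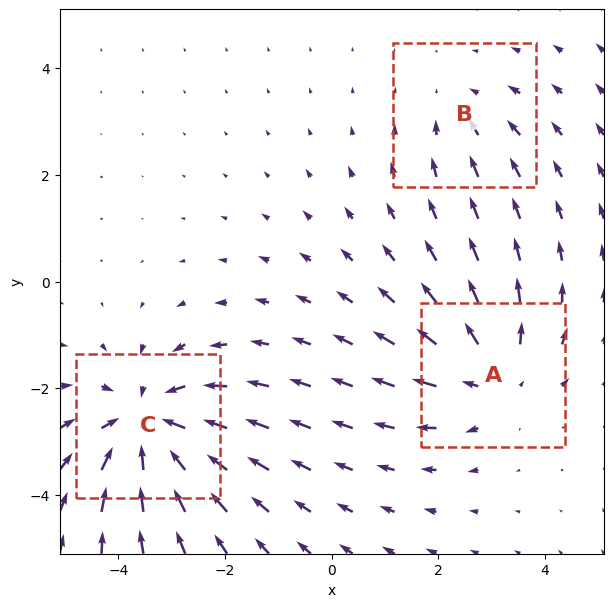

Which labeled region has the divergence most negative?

Divergence at each region's feature centre — A: about +3, B: about -2, C: about -4. Region C is most negative.

C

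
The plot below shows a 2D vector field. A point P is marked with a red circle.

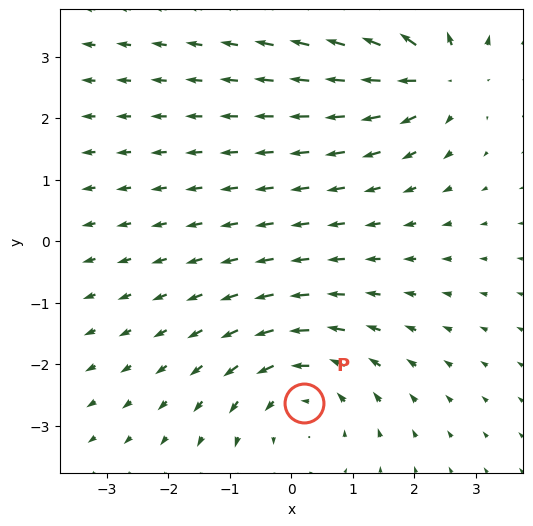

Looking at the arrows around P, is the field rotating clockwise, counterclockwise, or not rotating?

counterclockwise

Near P at (0.2, -2.6) the arrows circulate counterclockwise. The curl (z-component) there is about +4; positive curl means counterclockwise rotation.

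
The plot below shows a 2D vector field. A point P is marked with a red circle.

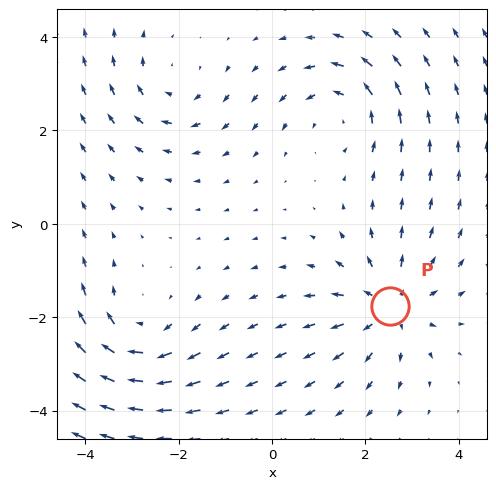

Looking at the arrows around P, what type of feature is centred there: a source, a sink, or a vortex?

source

At P (2.5, -1.8) the arrows spread outward. Divergence about +4, curl ≈0 — positive divergence with near-zero curl is a source.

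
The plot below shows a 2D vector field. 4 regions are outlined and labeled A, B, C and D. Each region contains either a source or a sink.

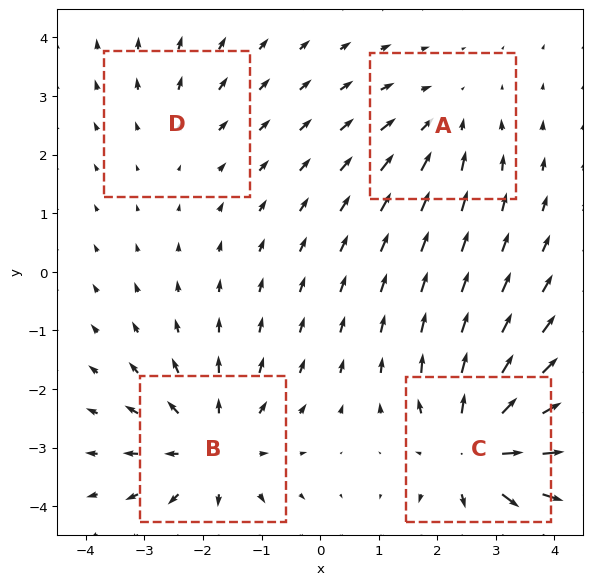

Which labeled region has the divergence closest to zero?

Divergence at each region's feature centre — A: about -3, B: about +5, C: about +6, D: about +2. Region D is closest to zero.

D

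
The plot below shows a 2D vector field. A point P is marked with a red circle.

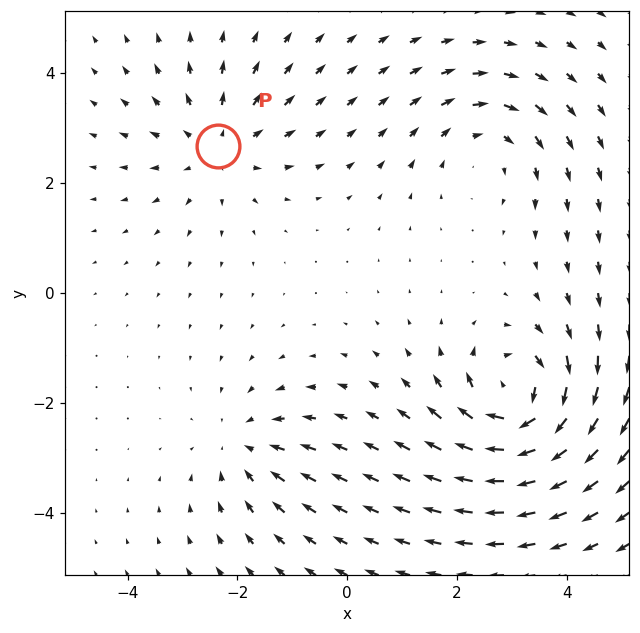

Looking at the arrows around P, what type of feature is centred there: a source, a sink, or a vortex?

source

At P (-2.4, 2.7) the arrows spread outward. Divergence about +3, curl ≈0 — positive divergence with near-zero curl is a source.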